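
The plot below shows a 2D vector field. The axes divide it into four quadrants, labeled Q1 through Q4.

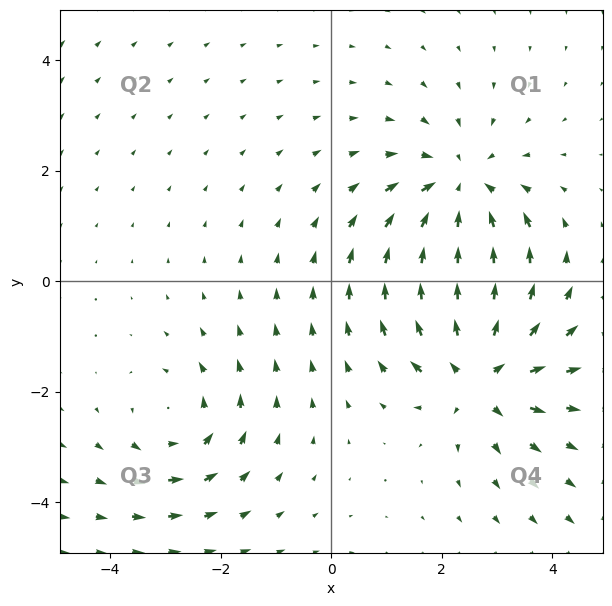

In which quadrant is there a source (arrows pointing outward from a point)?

The source sits at approximately (2.7, -1.6), which lies in quadrant Q4. The divergence there is about +4, positive as expected for a source.

Q4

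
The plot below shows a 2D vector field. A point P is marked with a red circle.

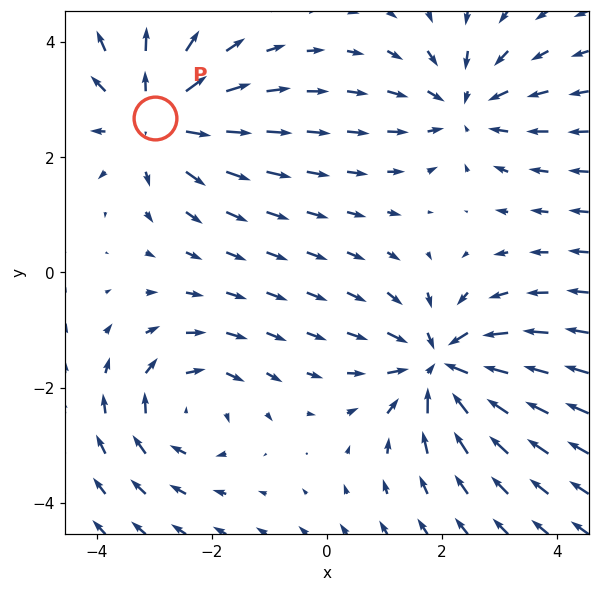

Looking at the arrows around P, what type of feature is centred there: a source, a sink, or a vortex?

At P (-3.0, 2.7) the arrows spread outward. Divergence about +4, curl ≈0 — positive divergence with near-zero curl is a source.

source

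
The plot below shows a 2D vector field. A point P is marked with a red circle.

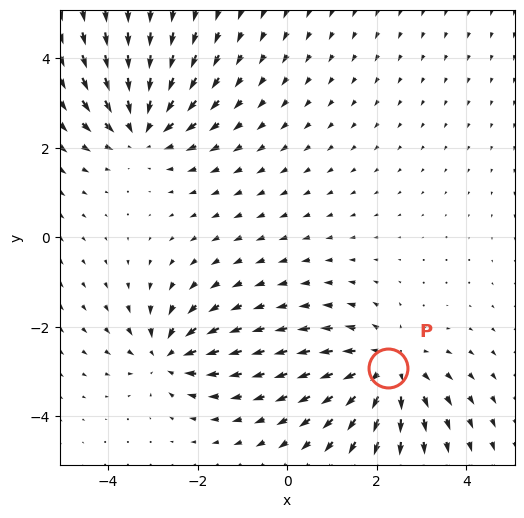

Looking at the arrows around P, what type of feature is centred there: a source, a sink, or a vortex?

At P (2.2, -2.9) the arrows spread outward. Divergence about +4, curl ≈0 — positive divergence with near-zero curl is a source.

source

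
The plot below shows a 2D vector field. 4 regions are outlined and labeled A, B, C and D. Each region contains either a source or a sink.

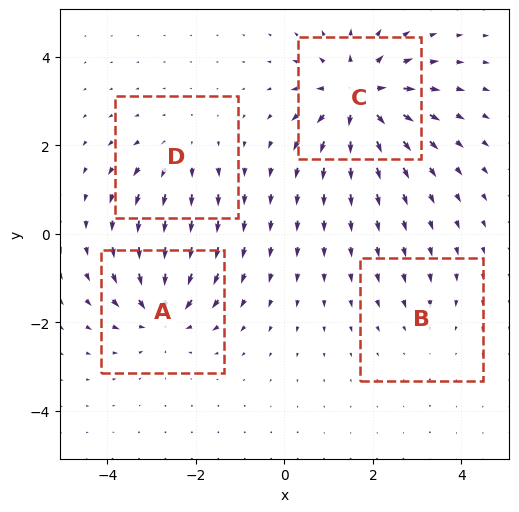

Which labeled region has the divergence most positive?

C

Divergence at each region's feature centre — A: about -6, B: about -2, C: about +8, D: about +4. Region C is most positive.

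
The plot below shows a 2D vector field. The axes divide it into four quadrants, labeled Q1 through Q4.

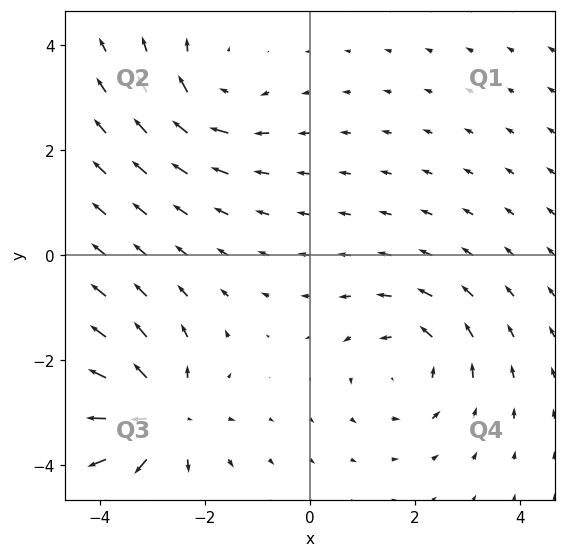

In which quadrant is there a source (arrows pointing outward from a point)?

The source sits at approximately (-2.9, -3.1), which lies in quadrant Q3. The divergence there is about +5, positive as expected for a source.

Q3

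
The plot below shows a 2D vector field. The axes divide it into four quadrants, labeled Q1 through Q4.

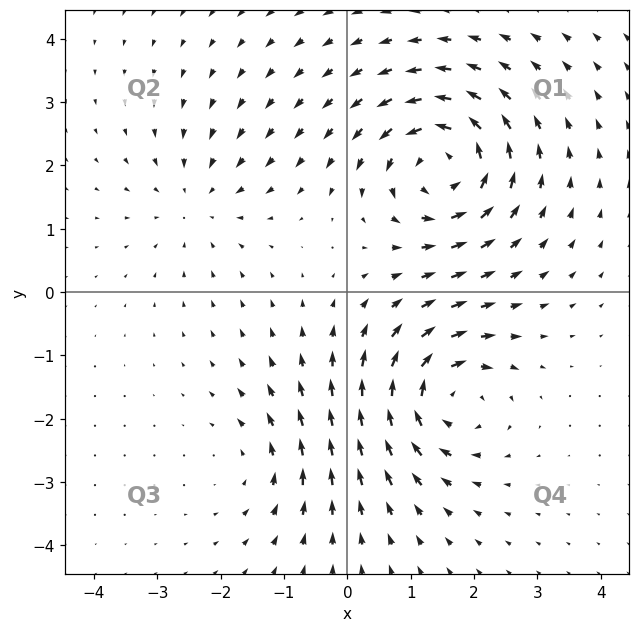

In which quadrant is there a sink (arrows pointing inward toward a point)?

The sink sits at approximately (-2.4, 1.4), which lies in quadrant Q2. The divergence there is about -3, negative as expected for a sink.

Q2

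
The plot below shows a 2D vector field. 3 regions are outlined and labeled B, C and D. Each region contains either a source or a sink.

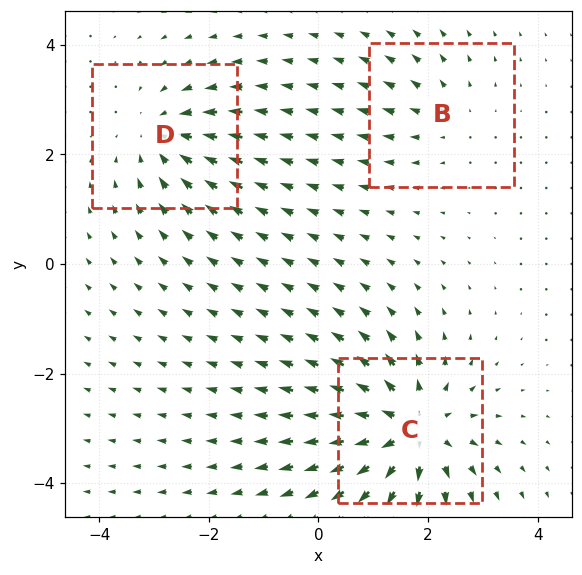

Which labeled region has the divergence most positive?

Divergence at each region's feature centre — B: about +2, C: about +5, D: about -3. Region C is most positive.

C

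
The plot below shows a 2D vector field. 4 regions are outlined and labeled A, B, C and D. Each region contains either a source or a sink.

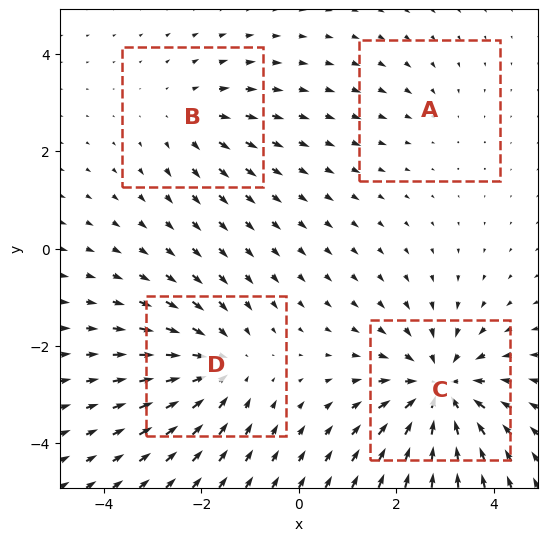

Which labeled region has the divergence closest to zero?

Divergence at each region's feature centre — A: about -2, B: about +3, C: about -6, D: about -4. Region A is closest to zero.

A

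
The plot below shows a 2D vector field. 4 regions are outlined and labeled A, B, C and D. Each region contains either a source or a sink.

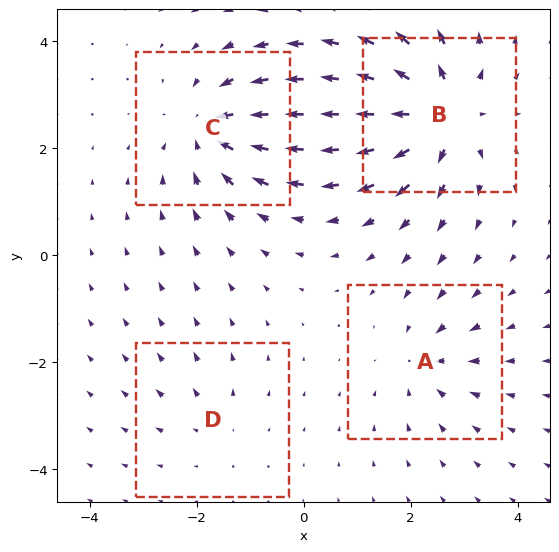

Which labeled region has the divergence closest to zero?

D

Divergence at each region's feature centre — A: about -4, B: about +7, C: about -5, D: about +2. Region D is closest to zero.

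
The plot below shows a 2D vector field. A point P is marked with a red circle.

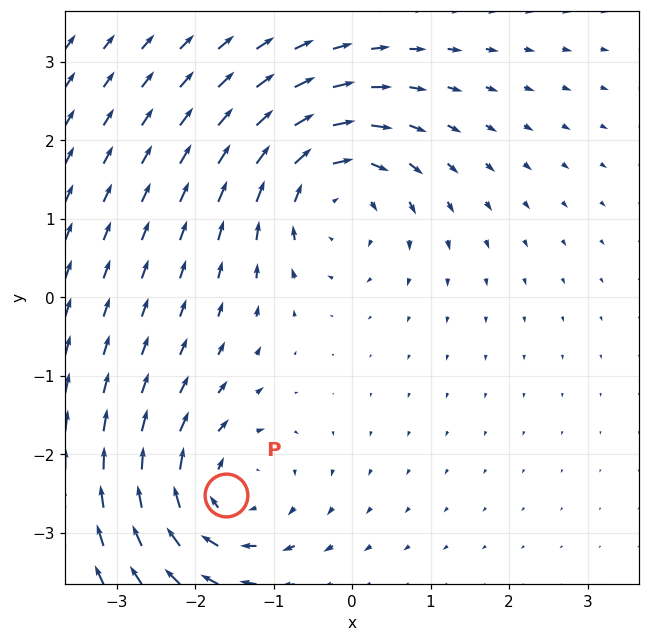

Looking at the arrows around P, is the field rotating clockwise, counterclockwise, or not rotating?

clockwise

Near P at (-1.6, -2.5) the arrows circulate clockwise. The curl (z-component) there is about -5; negative curl means clockwise rotation.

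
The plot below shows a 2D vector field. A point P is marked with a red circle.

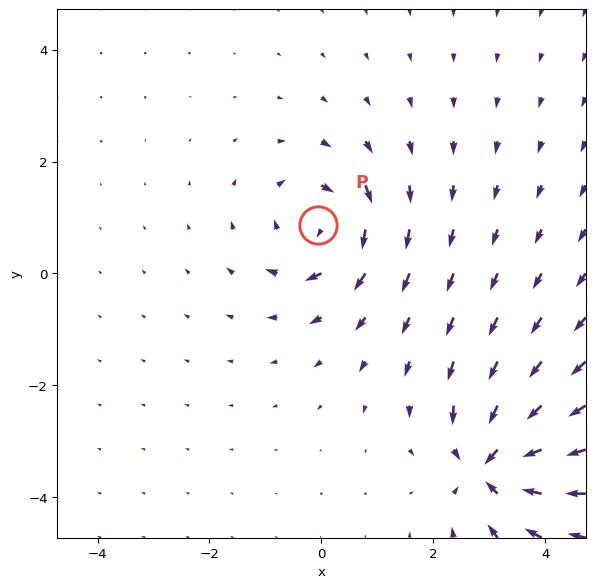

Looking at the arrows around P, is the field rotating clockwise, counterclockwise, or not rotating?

Near P at (-0.1, 0.9) the arrows circulate clockwise. The curl (z-component) there is about -6; negative curl means clockwise rotation.

clockwise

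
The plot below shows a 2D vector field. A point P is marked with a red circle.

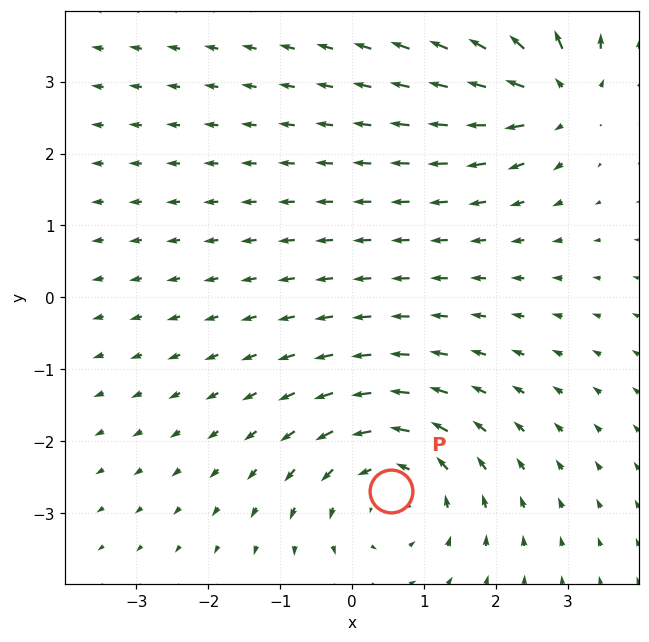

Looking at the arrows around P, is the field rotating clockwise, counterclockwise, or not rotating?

counterclockwise

Near P at (0.5, -2.7) the arrows circulate counterclockwise. The curl (z-component) there is about +3; positive curl means counterclockwise rotation.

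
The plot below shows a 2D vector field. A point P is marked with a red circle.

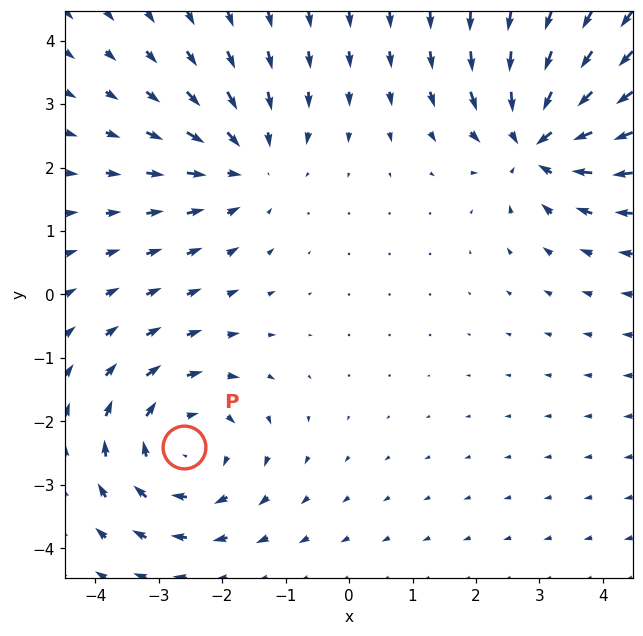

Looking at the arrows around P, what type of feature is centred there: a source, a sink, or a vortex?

At P (-2.6, -2.4) the arrows circulate clockwise. Divergence ≈0, curl about -3 — near-zero divergence with nonzero curl is a vortex.

vortex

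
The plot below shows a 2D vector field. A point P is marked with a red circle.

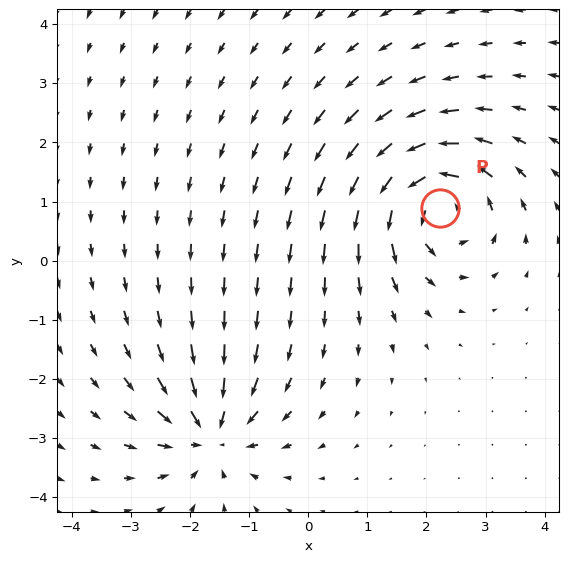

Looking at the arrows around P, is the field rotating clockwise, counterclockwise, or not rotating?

counterclockwise

Near P at (2.2, 0.9) the arrows circulate counterclockwise. The curl (z-component) there is about +7; positive curl means counterclockwise rotation.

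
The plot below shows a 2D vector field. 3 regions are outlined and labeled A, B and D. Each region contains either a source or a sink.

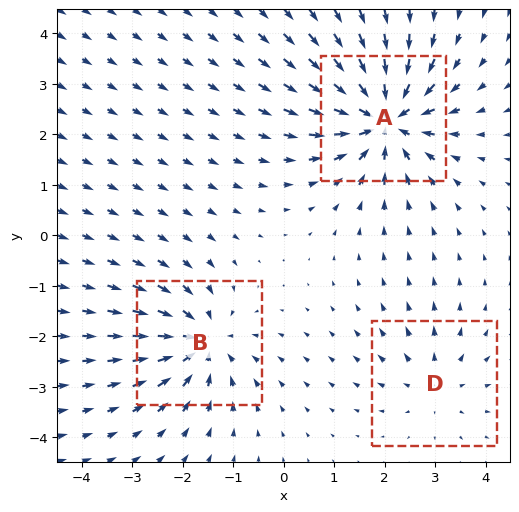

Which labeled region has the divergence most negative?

A

Divergence at each region's feature centre — A: about -6, B: about -4, D: about +2. Region A is most negative.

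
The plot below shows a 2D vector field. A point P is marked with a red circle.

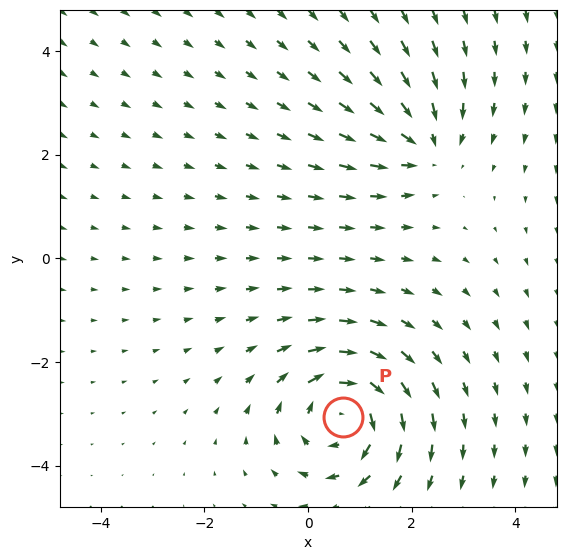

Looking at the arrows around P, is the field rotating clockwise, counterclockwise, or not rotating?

clockwise

Near P at (0.7, -3.1) the arrows circulate clockwise. The curl (z-component) there is about -5; negative curl means clockwise rotation.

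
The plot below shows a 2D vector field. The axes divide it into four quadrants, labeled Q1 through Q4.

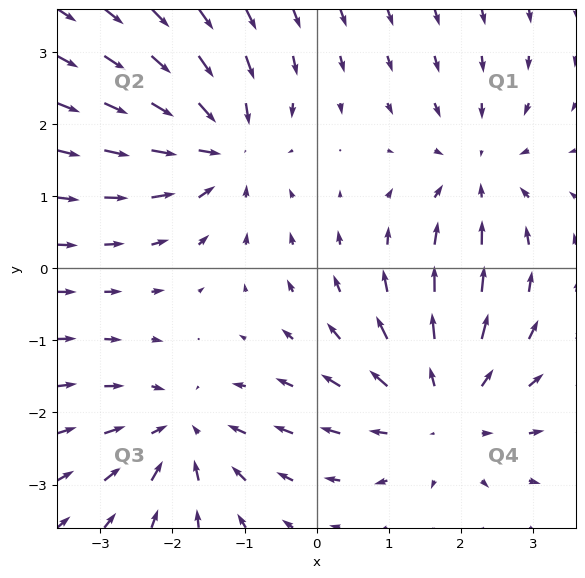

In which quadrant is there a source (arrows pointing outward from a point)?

The source sits at approximately (1.7, -2.0), which lies in quadrant Q4. The divergence there is about +4, positive as expected for a source.

Q4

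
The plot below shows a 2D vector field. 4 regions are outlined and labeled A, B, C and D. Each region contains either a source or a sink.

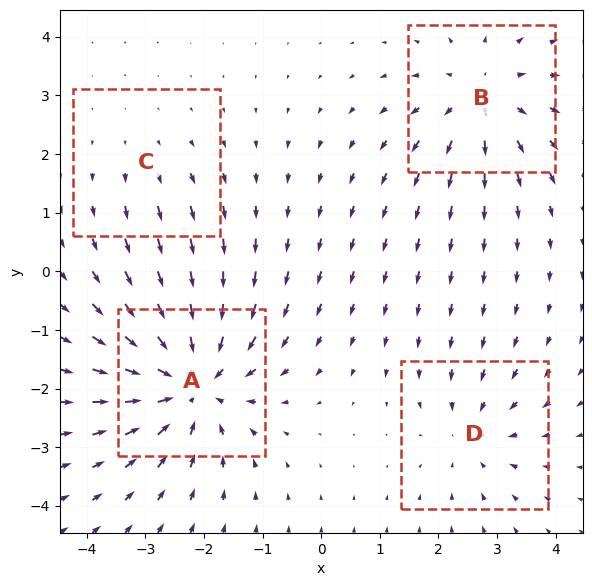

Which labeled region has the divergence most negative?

A

Divergence at each region's feature centre — A: about -7, B: about +4, C: about +2, D: about -3. Region A is most negative.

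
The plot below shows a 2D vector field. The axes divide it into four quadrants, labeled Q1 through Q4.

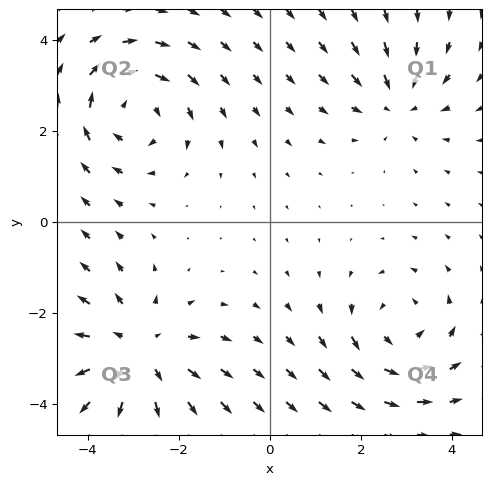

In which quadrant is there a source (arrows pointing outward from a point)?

Q3

The source sits at approximately (-2.9, -2.9), which lies in quadrant Q3. The divergence there is about +4, positive as expected for a source.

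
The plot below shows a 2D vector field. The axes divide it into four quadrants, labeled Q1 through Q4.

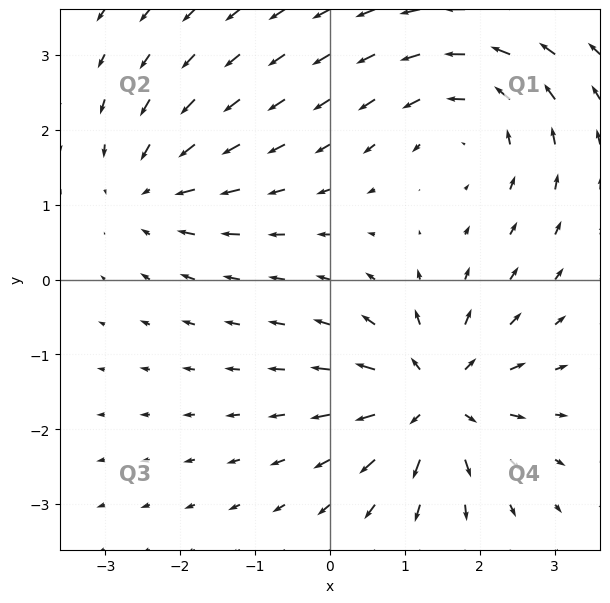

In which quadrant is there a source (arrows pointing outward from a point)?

The source sits at approximately (1.4, -1.6), which lies in quadrant Q4. The divergence there is about +6, positive as expected for a source.

Q4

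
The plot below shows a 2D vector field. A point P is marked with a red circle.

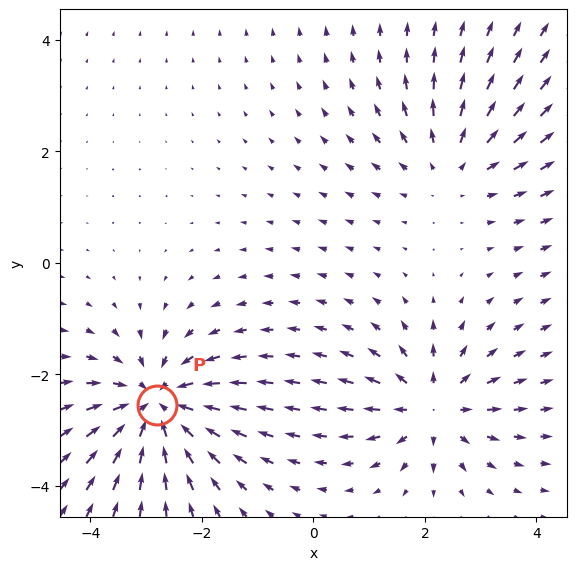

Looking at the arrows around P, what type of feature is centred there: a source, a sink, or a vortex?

At P (-2.8, -2.6) the arrows converge inward. Divergence about -5, curl ≈0 — negative divergence with near-zero curl is a sink.

sink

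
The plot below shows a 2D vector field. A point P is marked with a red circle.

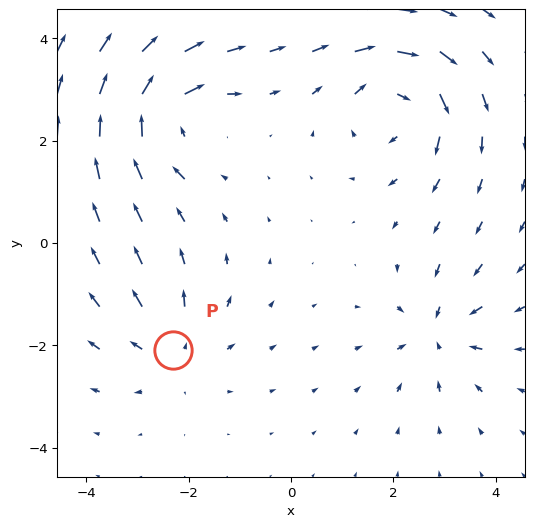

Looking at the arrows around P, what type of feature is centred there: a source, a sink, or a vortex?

source

At P (-2.3, -2.1) the arrows spread outward. Divergence about +3, curl ≈0 — positive divergence with near-zero curl is a source.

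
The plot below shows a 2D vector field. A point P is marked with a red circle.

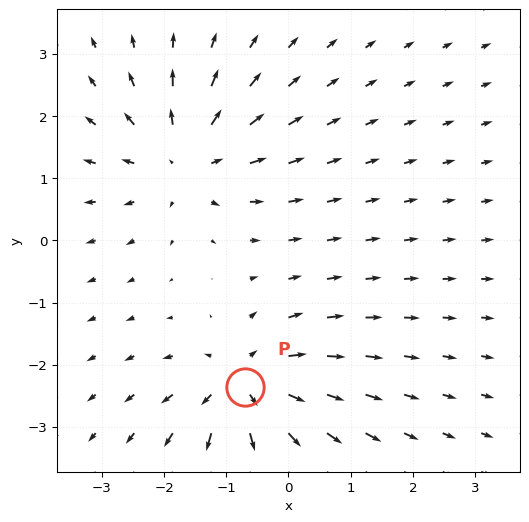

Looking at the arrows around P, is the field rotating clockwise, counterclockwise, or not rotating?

Near P at (-0.7, -2.4) the arrows show no circulation. The curl there is ≈0.

not rotating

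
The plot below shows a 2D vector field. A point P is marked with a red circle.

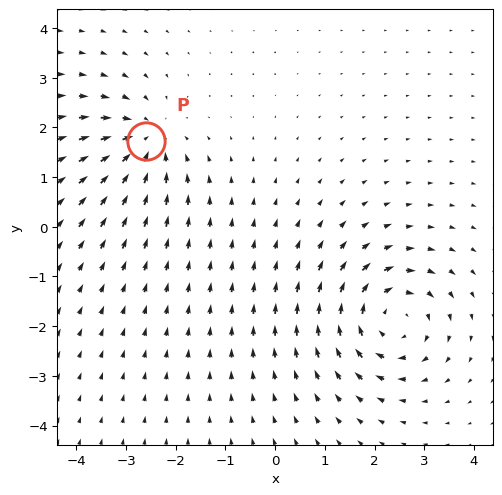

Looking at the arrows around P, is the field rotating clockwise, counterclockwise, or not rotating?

Near P at (-2.6, 1.7) the arrows show no circulation. The curl there is ≈0.

not rotating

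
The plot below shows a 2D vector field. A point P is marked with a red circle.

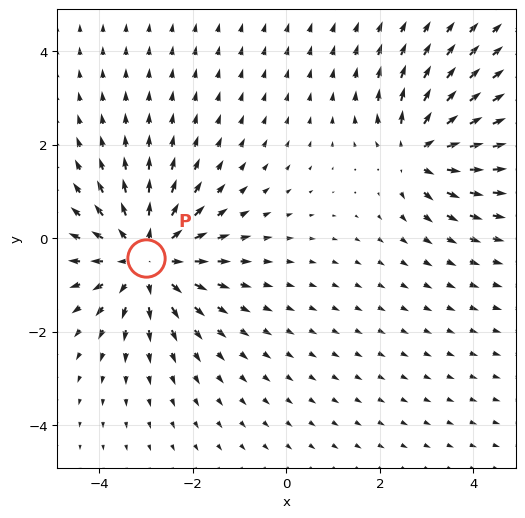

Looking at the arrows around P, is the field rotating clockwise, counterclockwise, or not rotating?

not rotating

Near P at (-3.0, -0.4) the arrows show no circulation. The curl there is ≈0.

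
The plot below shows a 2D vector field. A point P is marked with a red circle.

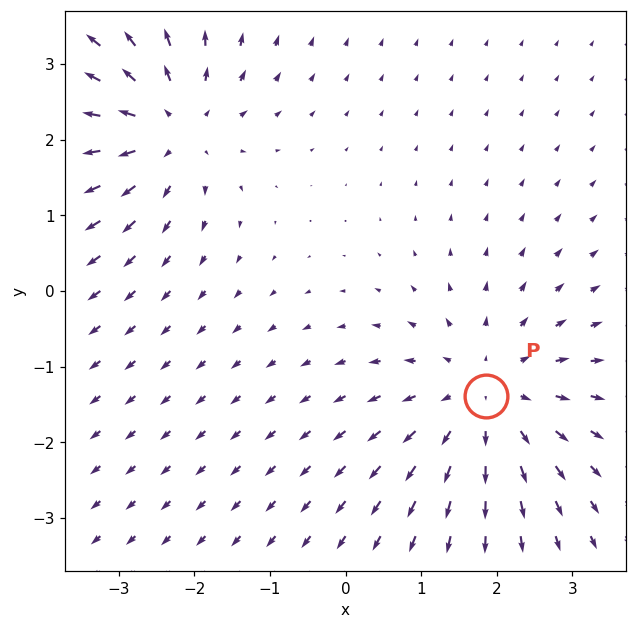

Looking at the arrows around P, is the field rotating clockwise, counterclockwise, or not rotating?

not rotating

Near P at (1.9, -1.4) the arrows show no circulation. The curl there is ≈0.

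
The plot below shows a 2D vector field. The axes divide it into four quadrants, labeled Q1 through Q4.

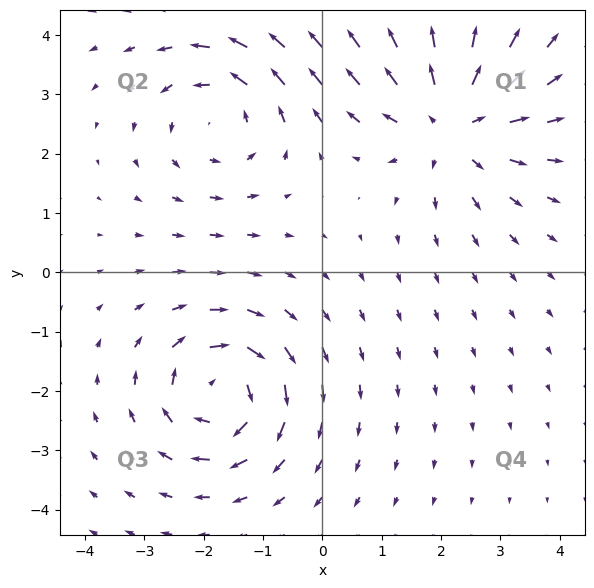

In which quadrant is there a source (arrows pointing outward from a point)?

The source sits at approximately (2.2, 2.5), which lies in quadrant Q1. The divergence there is about +4, positive as expected for a source.

Q1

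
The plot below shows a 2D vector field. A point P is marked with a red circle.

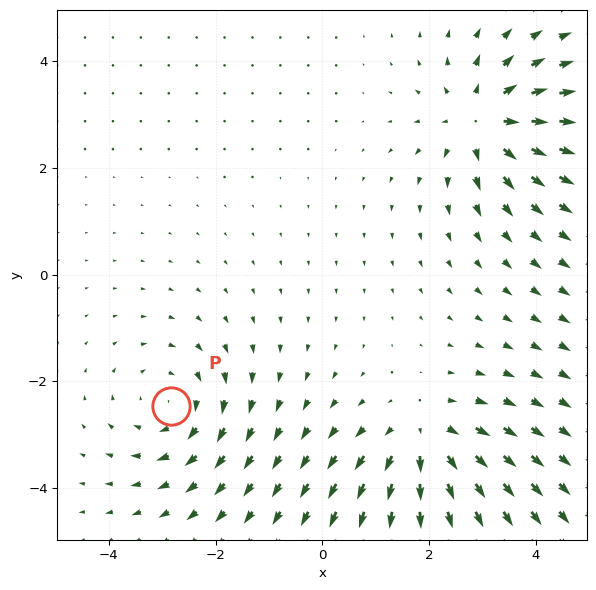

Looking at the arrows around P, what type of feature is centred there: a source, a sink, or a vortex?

At P (-2.8, -2.5) the arrows circulate clockwise. Divergence ≈0, curl about -3 — near-zero divergence with nonzero curl is a vortex.

vortex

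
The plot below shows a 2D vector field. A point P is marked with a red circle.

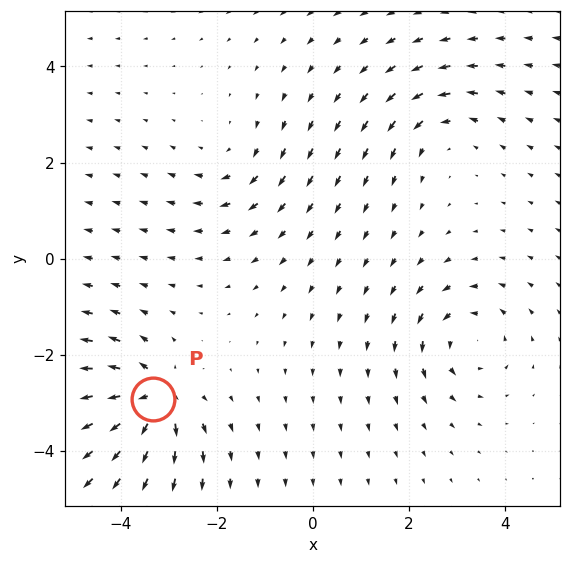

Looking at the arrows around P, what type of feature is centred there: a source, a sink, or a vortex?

source

At P (-3.3, -2.9) the arrows spread outward. Divergence about +6, curl ≈0 — positive divergence with near-zero curl is a source.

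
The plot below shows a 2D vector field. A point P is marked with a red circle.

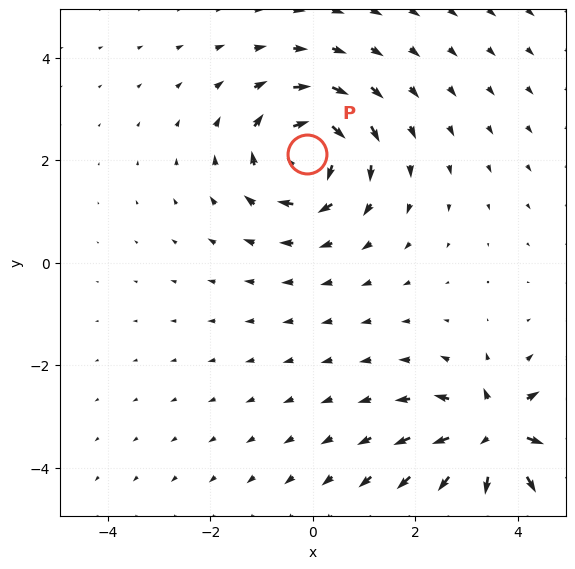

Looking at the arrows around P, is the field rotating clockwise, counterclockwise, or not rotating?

clockwise

Near P at (-0.1, 2.1) the arrows circulate clockwise. The curl (z-component) there is about -3; negative curl means clockwise rotation.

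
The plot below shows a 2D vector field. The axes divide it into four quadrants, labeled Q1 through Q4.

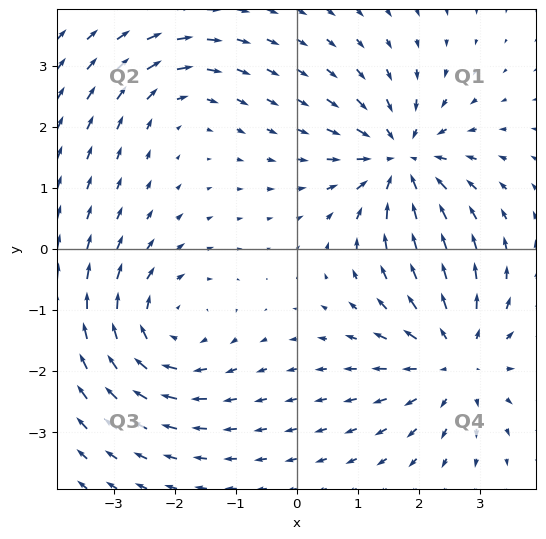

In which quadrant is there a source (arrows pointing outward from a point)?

The source sits at approximately (2.6, -1.8), which lies in quadrant Q4. The divergence there is about +4, positive as expected for a source.

Q4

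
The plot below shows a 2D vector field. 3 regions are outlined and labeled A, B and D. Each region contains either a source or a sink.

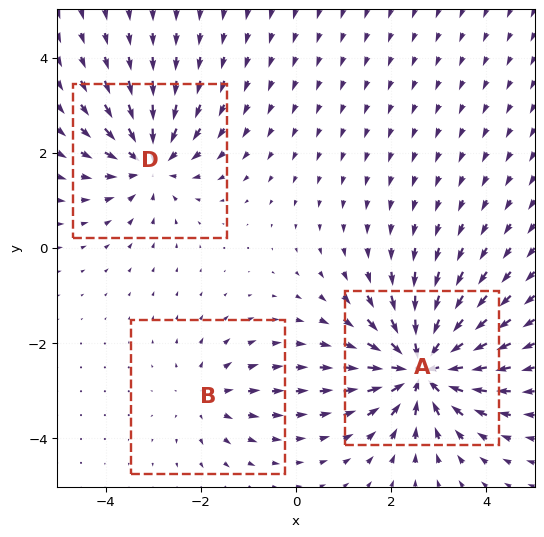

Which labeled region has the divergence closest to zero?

B

Divergence at each region's feature centre — A: about -6, B: about +2, D: about -4. Region B is closest to zero.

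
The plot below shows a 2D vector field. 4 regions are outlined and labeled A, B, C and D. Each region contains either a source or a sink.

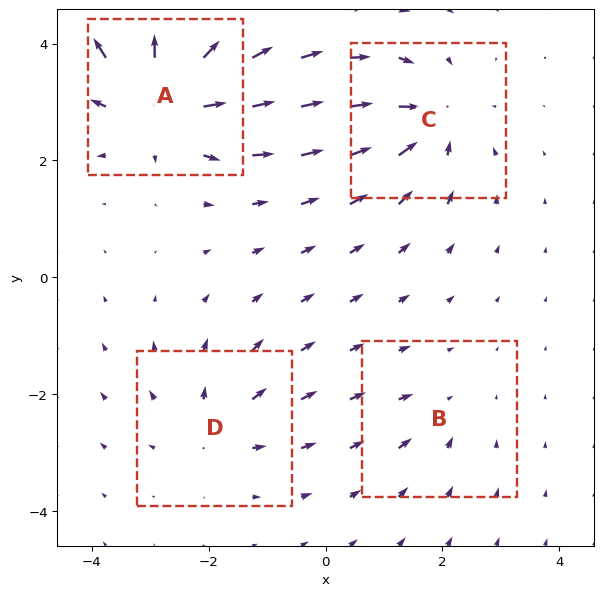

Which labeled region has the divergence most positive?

A

Divergence at each region's feature centre — A: about +8, B: about -2, C: about -5, D: about +4. Region A is most positive.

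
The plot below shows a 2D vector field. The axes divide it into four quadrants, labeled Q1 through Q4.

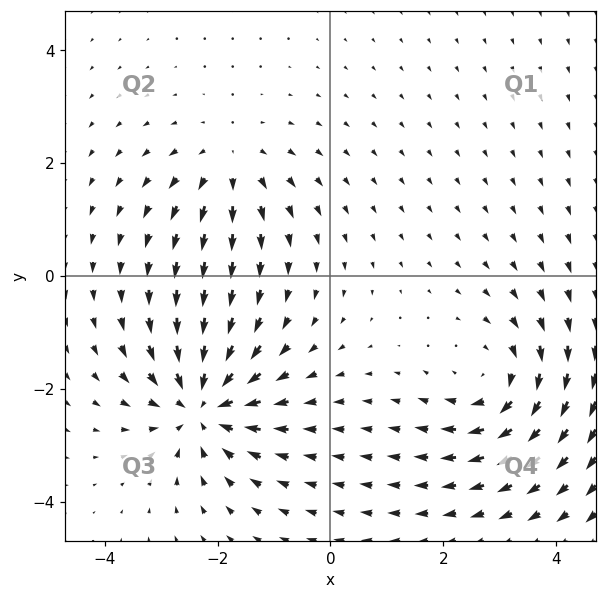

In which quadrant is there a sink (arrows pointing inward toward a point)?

Q3

The sink sits at approximately (-2.3, -2.3), which lies in quadrant Q3. The divergence there is about -5, negative as expected for a sink.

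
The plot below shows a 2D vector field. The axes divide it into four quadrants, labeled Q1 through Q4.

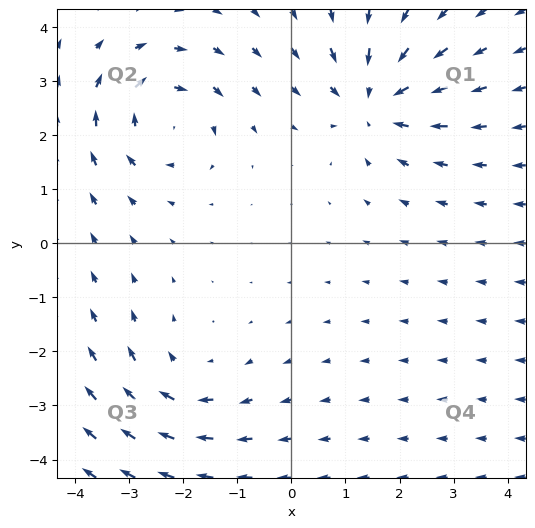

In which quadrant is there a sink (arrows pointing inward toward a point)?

Q1

The sink sits at approximately (1.5, 2.7), which lies in quadrant Q1. The divergence there is about -4, negative as expected for a sink.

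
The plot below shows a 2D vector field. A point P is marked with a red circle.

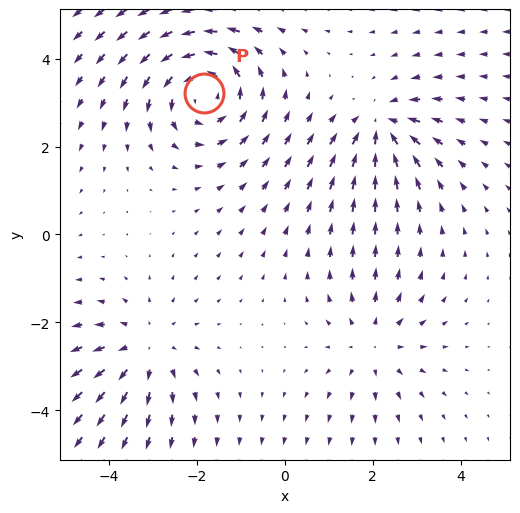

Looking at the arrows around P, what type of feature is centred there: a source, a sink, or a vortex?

At P (-1.8, 3.2) the arrows circulate counterclockwise. Divergence ≈0, curl about +4 — near-zero divergence with nonzero curl is a vortex.

vortex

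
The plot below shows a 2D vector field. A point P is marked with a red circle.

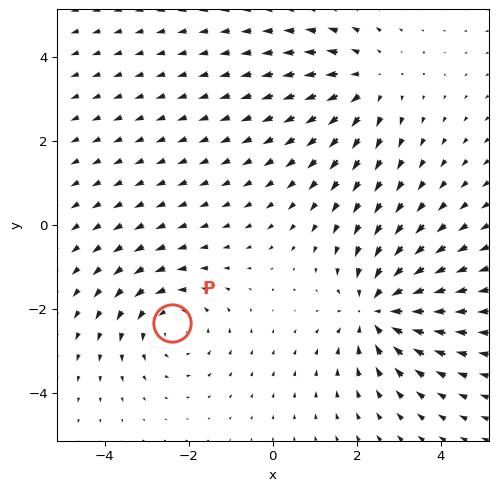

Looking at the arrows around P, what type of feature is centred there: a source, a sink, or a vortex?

At P (-2.4, -2.3) the arrows circulate counterclockwise. Divergence ≈0, curl about +3 — near-zero divergence with nonzero curl is a vortex.

vortex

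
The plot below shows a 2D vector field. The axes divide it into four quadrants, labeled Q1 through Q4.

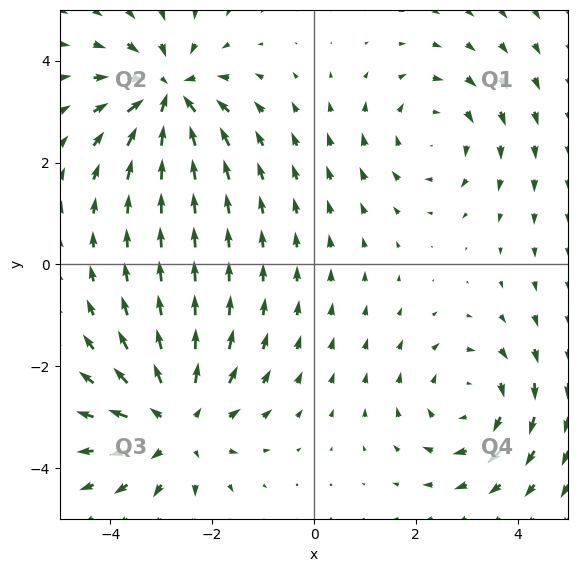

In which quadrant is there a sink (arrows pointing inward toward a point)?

The sink sits at approximately (-2.9, 3.3), which lies in quadrant Q2. The divergence there is about -4, negative as expected for a sink.

Q2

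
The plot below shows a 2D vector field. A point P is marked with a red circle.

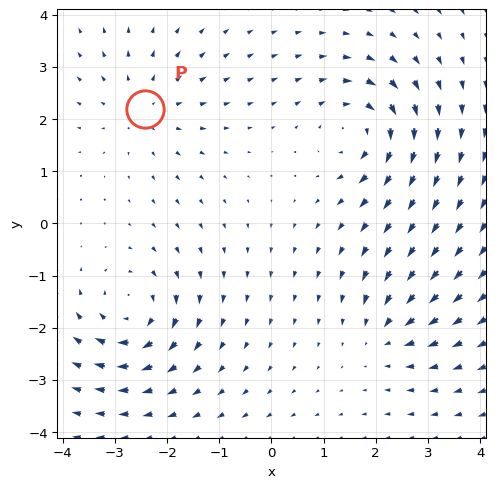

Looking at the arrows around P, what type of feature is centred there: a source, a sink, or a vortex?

At P (-2.4, 2.2) the arrows spread outward. Divergence about +3, curl ≈0 — positive divergence with near-zero curl is a source.

source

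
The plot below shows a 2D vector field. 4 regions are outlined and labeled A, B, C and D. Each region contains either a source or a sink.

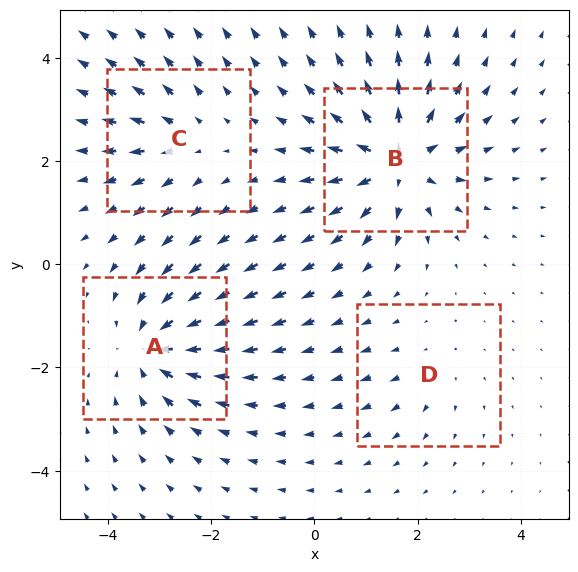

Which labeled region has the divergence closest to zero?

D

Divergence at each region's feature centre — A: about -5, B: about +7, C: about +3, D: about +2. Region D is closest to zero.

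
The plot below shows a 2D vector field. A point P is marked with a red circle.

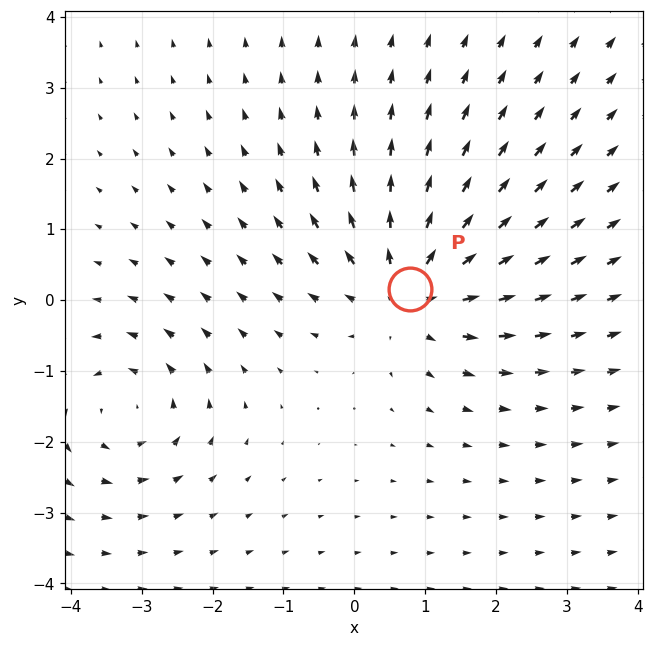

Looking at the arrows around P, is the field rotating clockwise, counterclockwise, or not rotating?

Near P at (0.8, 0.2) the arrows show no circulation. The curl there is ≈0.

not rotating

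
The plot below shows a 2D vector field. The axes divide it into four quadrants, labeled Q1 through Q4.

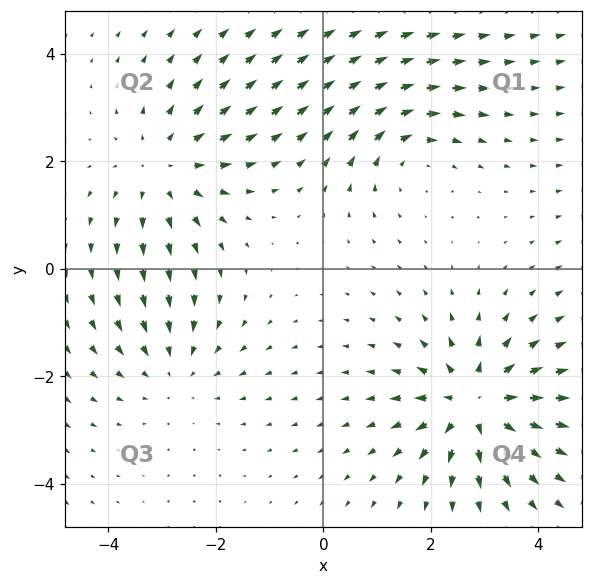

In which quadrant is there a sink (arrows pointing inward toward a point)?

The sink sits at approximately (-2.8, -1.9), which lies in quadrant Q3. The divergence there is about -2, negative as expected for a sink.

Q3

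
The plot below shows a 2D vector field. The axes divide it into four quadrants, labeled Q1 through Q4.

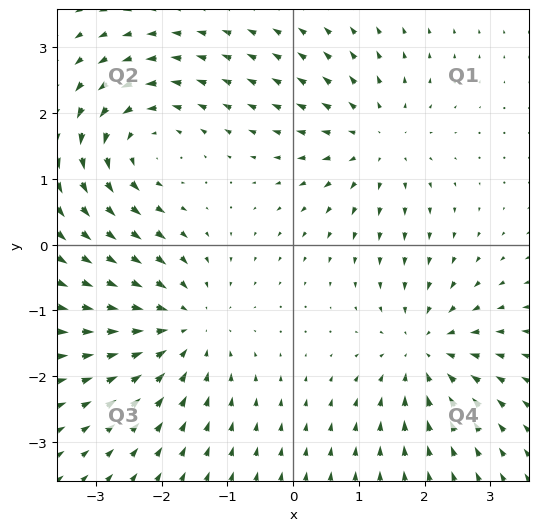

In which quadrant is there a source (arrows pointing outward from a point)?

Q1

The source sits at approximately (1.3, 1.6), which lies in quadrant Q1. The divergence there is about +4, positive as expected for a source.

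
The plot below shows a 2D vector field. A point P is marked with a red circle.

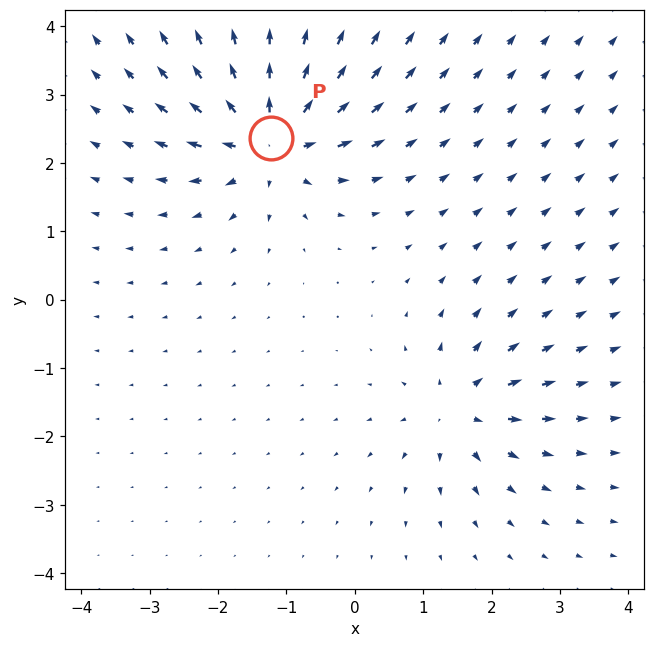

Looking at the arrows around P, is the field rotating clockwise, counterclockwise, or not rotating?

Near P at (-1.2, 2.4) the arrows show no circulation. The curl there is ≈0.

not rotating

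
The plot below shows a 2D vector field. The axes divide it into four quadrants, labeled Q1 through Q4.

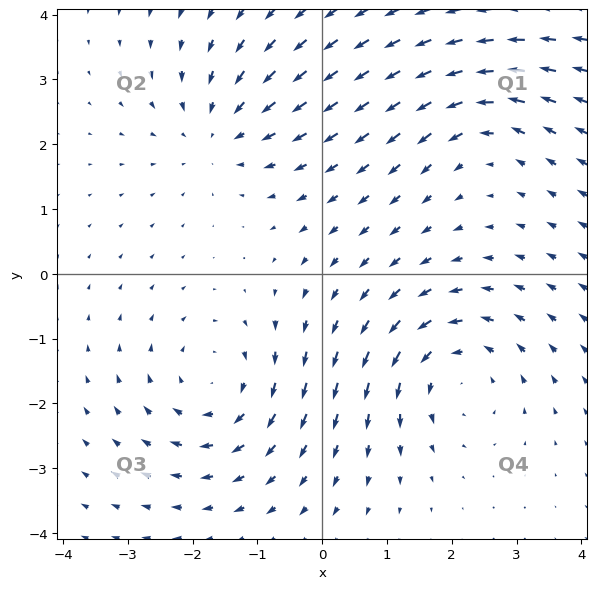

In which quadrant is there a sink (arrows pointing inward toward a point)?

Q2

The sink sits at approximately (-1.6, 2.2), which lies in quadrant Q2. The divergence there is about -4, negative as expected for a sink.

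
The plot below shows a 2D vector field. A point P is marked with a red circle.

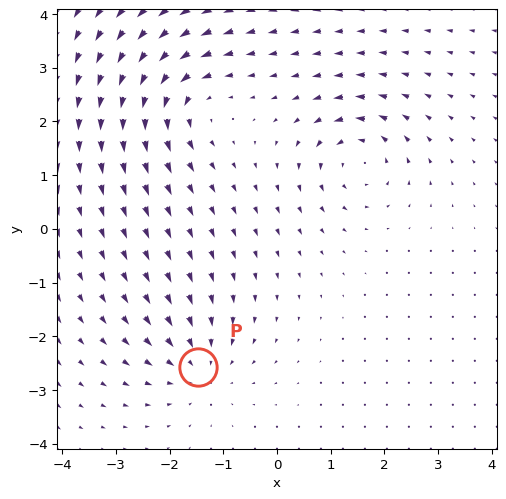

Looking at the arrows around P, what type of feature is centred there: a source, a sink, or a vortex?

sink

At P (-1.5, -2.6) the arrows converge inward. Divergence about -4, curl ≈0 — negative divergence with near-zero curl is a sink.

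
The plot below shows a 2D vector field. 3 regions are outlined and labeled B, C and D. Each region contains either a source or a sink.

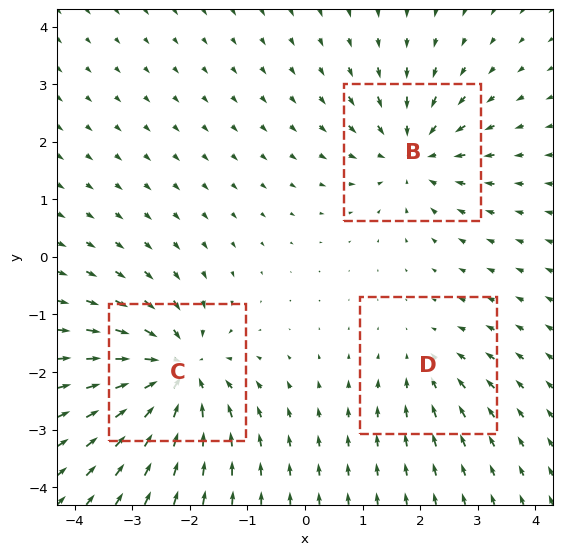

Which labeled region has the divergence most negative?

C

Divergence at each region's feature centre — B: about -4, C: about -5, D: about -2. Region C is most negative.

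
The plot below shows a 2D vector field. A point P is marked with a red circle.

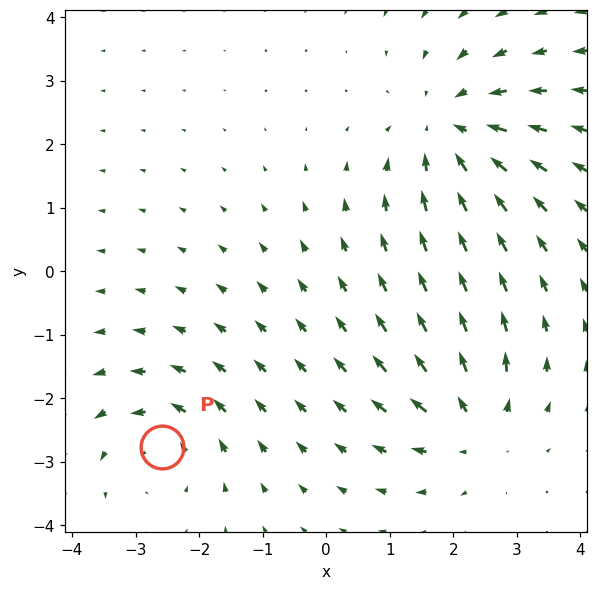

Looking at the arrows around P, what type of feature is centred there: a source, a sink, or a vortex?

vortex

At P (-2.6, -2.8) the arrows circulate counterclockwise. Divergence ≈0, curl about +3 — near-zero divergence with nonzero curl is a vortex.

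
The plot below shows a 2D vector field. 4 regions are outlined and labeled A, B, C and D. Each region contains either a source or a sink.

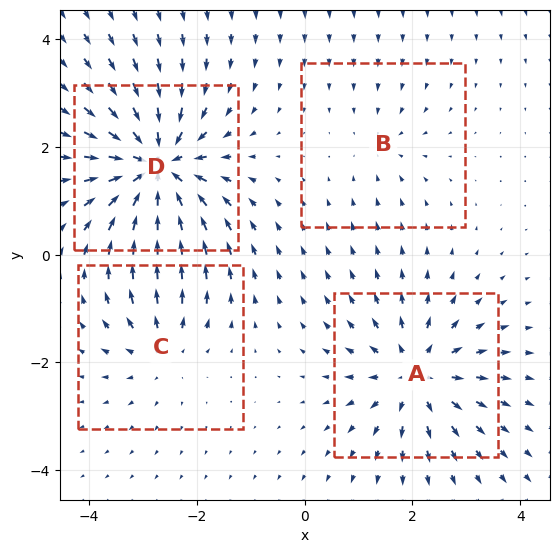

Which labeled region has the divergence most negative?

Divergence at each region's feature centre — A: about +6, B: about -2, C: about +4, D: about -8. Region D is most negative.

D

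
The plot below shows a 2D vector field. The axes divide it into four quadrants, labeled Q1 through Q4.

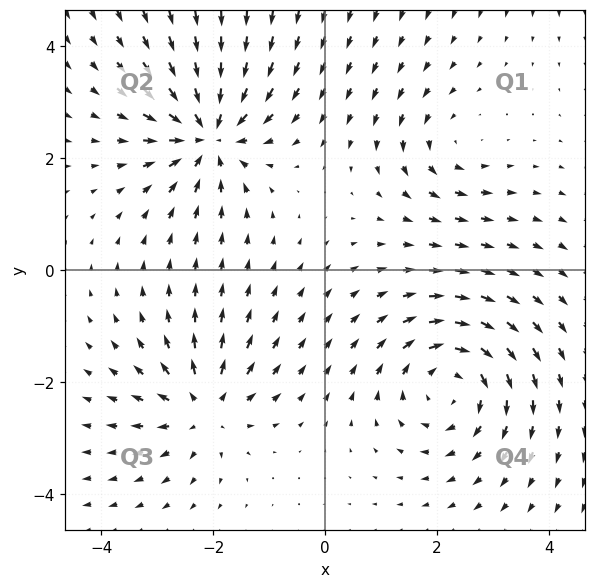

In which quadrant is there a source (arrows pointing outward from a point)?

Q3

The source sits at approximately (-2.2, -2.5), which lies in quadrant Q3. The divergence there is about +5, positive as expected for a source.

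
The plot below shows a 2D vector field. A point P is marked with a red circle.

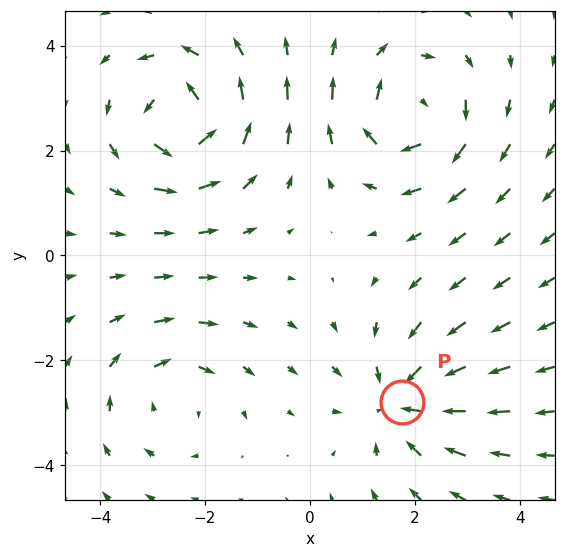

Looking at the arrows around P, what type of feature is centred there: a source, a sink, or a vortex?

sink

At P (1.7, -2.8) the arrows converge inward. Divergence about -4, curl ≈0 — negative divergence with near-zero curl is a sink.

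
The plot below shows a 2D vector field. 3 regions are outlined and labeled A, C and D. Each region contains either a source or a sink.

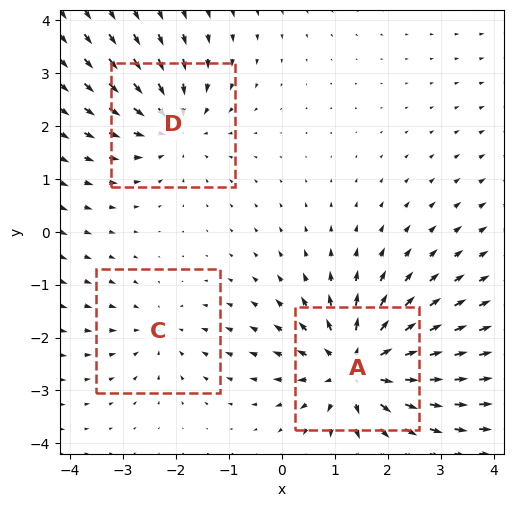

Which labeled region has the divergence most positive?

A

Divergence at each region's feature centre — A: about +5, C: about -2, D: about -3. Region A is most positive.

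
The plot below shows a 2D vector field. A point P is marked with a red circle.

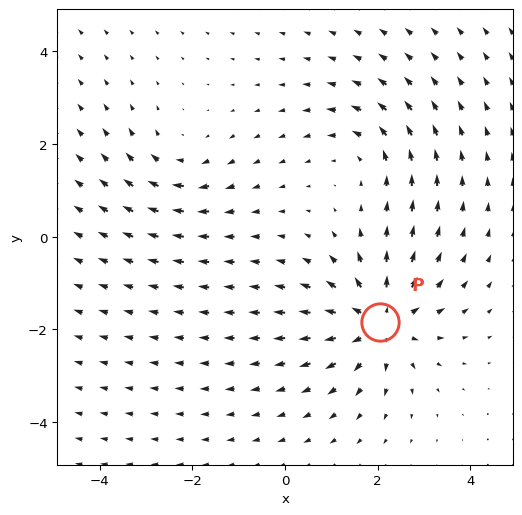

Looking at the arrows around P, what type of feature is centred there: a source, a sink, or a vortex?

At P (2.0, -1.8) the arrows spread outward. Divergence about +5, curl ≈0 — positive divergence with near-zero curl is a source.

source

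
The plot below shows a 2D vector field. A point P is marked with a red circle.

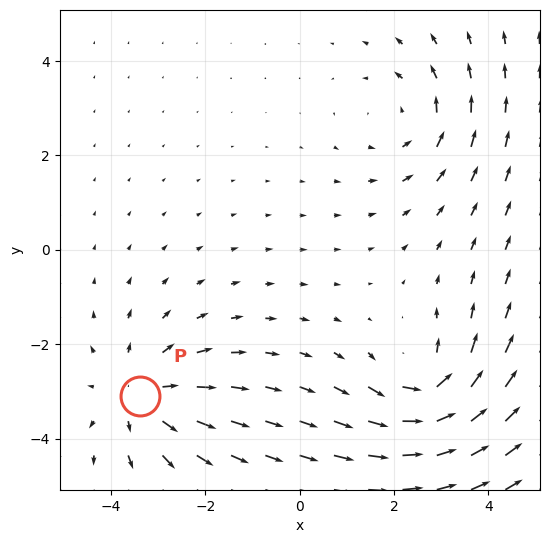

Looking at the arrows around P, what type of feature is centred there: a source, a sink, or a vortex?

At P (-3.4, -3.1) the arrows spread outward. Divergence about +3, curl ≈0 — positive divergence with near-zero curl is a source.

source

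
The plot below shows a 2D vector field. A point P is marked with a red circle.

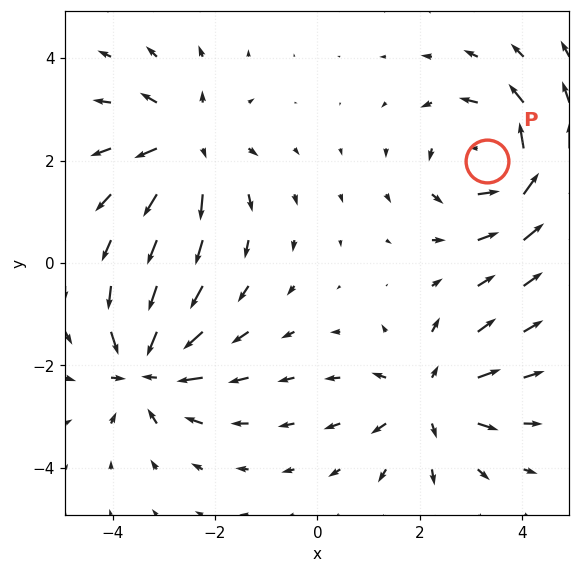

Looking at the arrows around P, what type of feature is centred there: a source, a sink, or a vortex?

At P (3.3, 2.0) the arrows circulate counterclockwise. Divergence ≈0, curl about +6 — near-zero divergence with nonzero curl is a vortex.

vortex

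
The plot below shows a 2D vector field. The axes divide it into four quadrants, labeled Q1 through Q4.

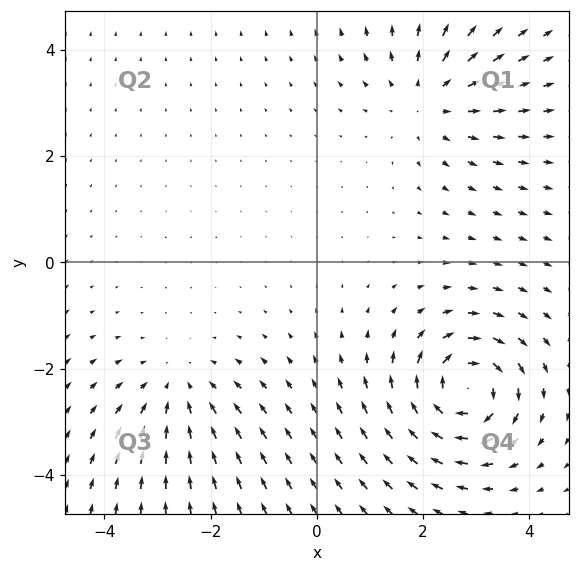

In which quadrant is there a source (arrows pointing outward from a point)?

The source sits at approximately (2.1, 3.1), which lies in quadrant Q1. The divergence there is about +3, positive as expected for a source.

Q1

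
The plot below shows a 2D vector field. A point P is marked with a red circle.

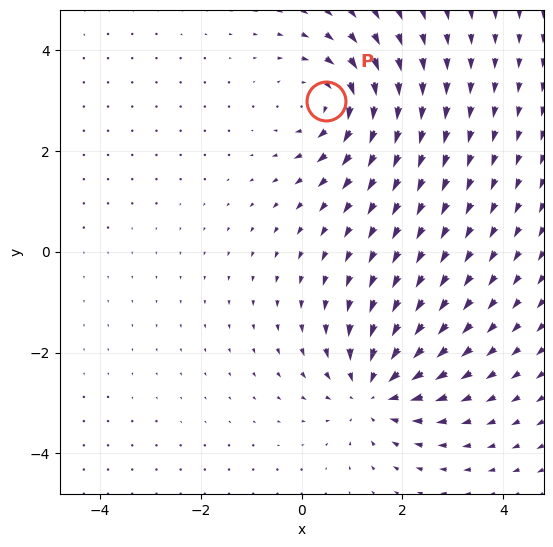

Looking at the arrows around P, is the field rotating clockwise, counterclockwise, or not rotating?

clockwise

Near P at (0.5, 3.0) the arrows circulate clockwise. The curl (z-component) there is about -3; negative curl means clockwise rotation.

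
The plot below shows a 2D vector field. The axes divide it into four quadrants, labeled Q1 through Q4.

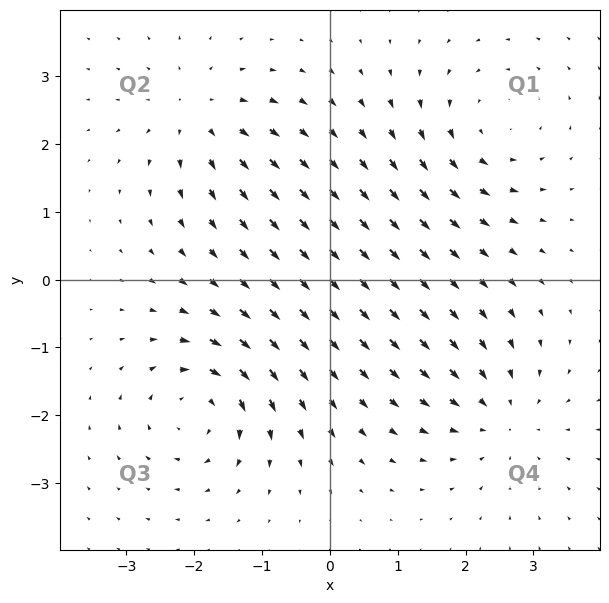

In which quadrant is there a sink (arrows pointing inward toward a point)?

Q4

The sink sits at approximately (2.5, -2.0), which lies in quadrant Q4. The divergence there is about -4, negative as expected for a sink.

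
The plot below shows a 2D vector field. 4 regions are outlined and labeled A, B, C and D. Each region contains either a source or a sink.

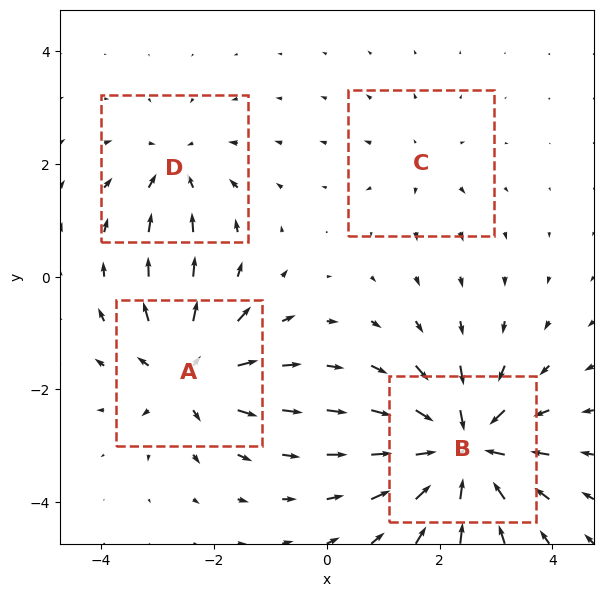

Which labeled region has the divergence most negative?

B

Divergence at each region's feature centre — A: about +6, B: about -9, C: about +3, D: about -4. Region B is most negative.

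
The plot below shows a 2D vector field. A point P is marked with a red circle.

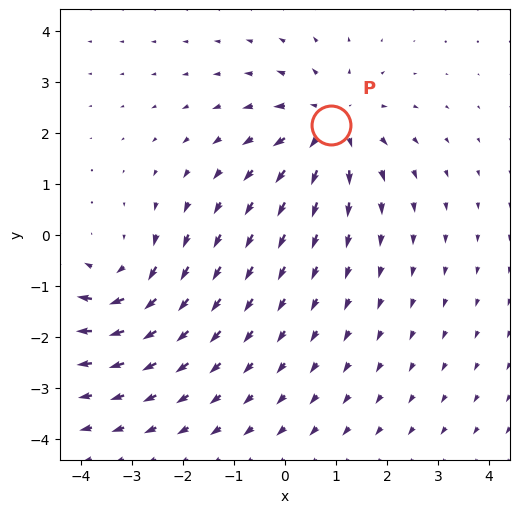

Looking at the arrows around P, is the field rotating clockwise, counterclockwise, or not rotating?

Near P at (0.9, 2.1) the arrows show no circulation. The curl there is ≈0.

not rotating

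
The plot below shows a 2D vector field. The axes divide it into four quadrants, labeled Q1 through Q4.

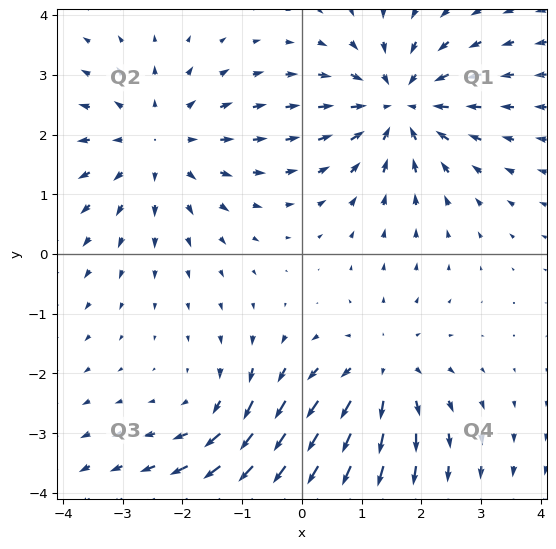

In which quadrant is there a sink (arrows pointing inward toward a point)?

Q1

The sink sits at approximately (1.6, 2.5), which lies in quadrant Q1. The divergence there is about -4, negative as expected for a sink.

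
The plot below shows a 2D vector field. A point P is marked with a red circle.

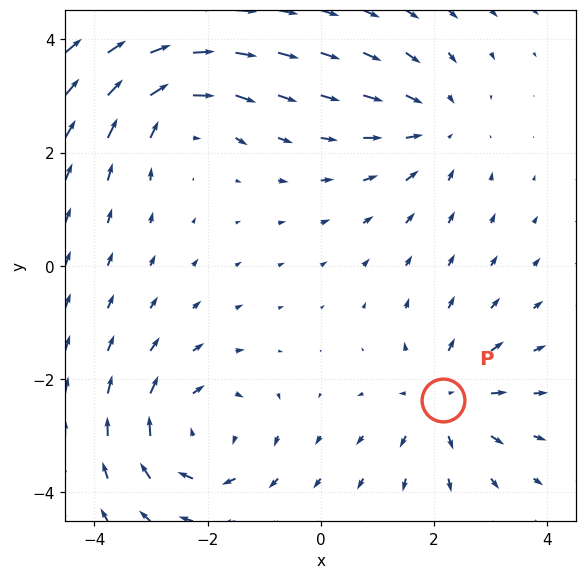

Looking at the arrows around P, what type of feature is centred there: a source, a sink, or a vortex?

source

At P (2.2, -2.4) the arrows spread outward. Divergence about +4, curl ≈0 — positive divergence with near-zero curl is a source.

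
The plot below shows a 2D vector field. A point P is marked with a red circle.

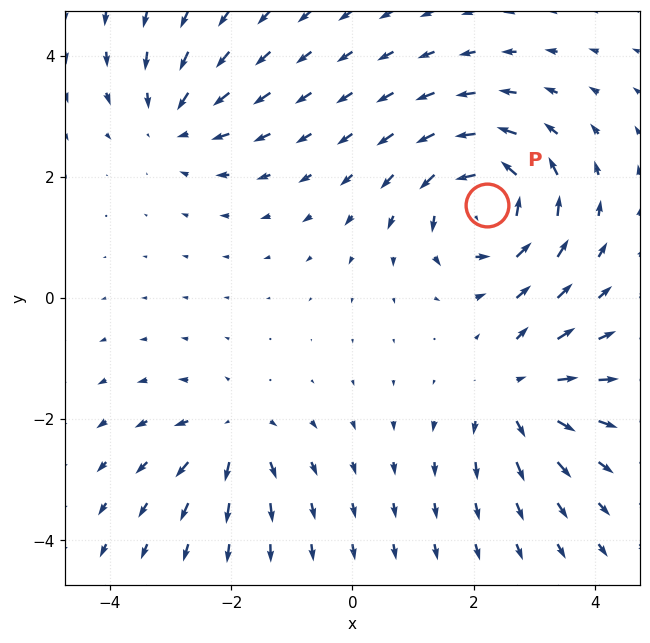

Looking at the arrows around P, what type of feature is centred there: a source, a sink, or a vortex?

At P (2.2, 1.5) the arrows circulate counterclockwise. Divergence ≈0, curl about +6 — near-zero divergence with nonzero curl is a vortex.

vortex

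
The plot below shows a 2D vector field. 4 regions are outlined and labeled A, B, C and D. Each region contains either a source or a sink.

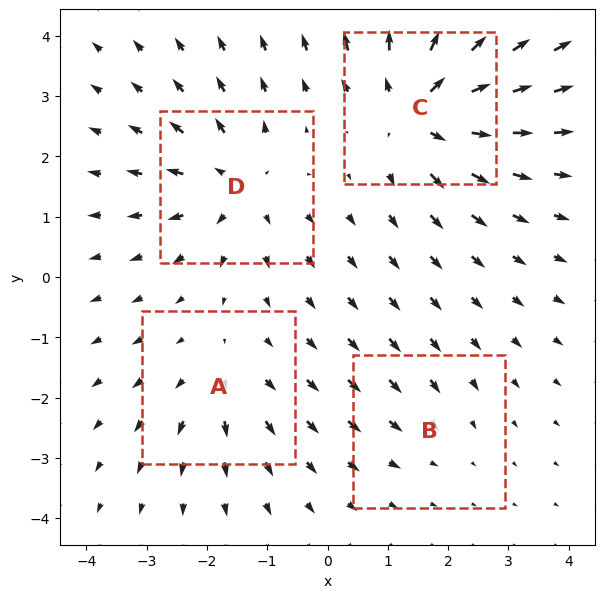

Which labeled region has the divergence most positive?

C

Divergence at each region's feature centre — A: about +3, B: about -2, C: about +7, D: about +5. Region C is most positive.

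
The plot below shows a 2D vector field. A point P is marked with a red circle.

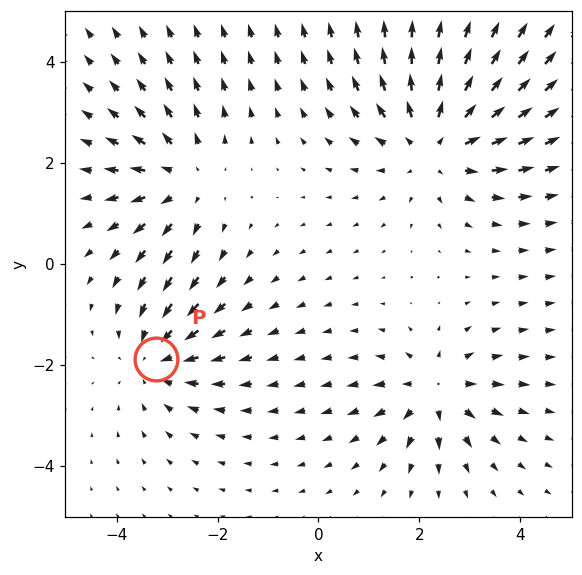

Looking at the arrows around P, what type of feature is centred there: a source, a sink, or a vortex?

sink

At P (-3.2, -1.9) the arrows converge inward. Divergence about -3, curl ≈0 — negative divergence with near-zero curl is a sink.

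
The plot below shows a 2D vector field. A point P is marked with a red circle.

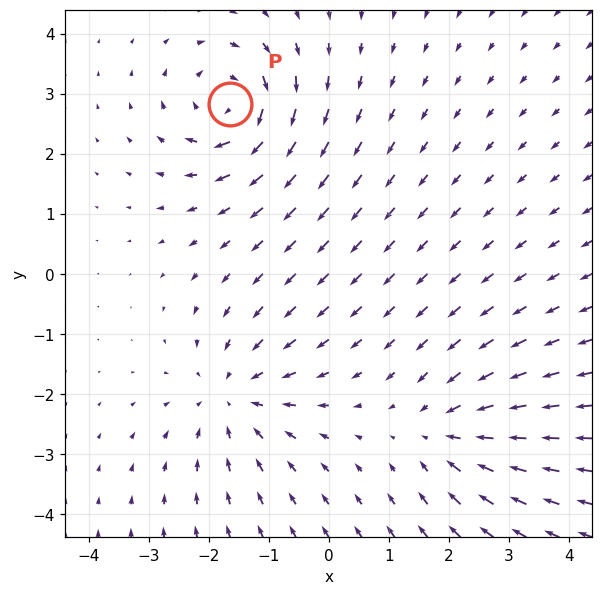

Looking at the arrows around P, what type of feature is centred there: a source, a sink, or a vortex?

At P (-1.6, 2.8) the arrows circulate clockwise. Divergence ≈0, curl about -7 — near-zero divergence with nonzero curl is a vortex.

vortex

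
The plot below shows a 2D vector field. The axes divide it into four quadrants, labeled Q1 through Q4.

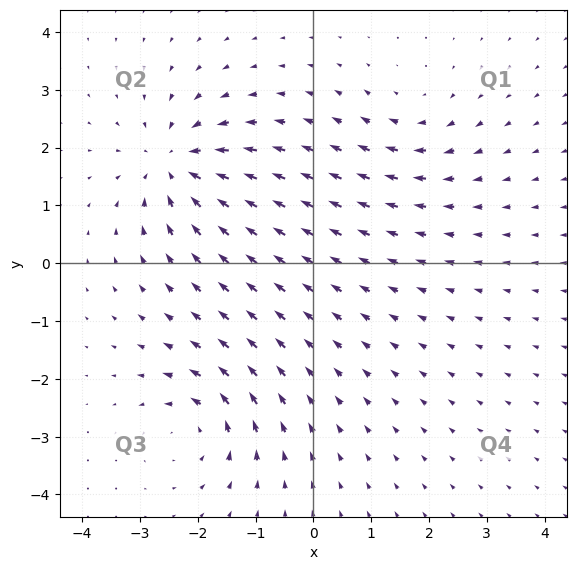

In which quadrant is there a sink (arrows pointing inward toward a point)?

Q2

The sink sits at approximately (-2.4, 1.7), which lies in quadrant Q2. The divergence there is about -5, negative as expected for a sink.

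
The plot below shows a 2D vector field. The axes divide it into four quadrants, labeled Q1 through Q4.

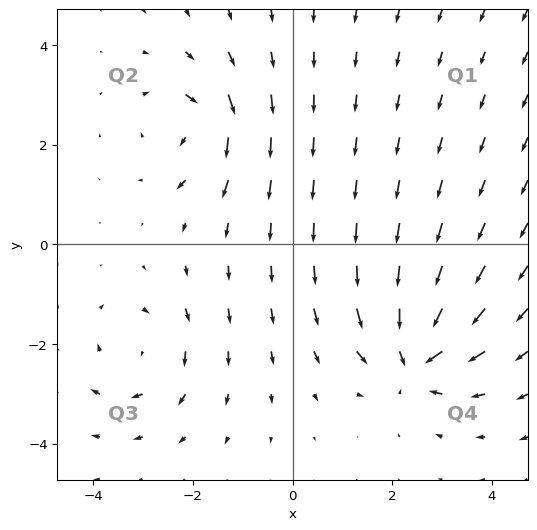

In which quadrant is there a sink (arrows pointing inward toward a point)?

Q4

The sink sits at approximately (2.4, -2.3), which lies in quadrant Q4. The divergence there is about -7, negative as expected for a sink.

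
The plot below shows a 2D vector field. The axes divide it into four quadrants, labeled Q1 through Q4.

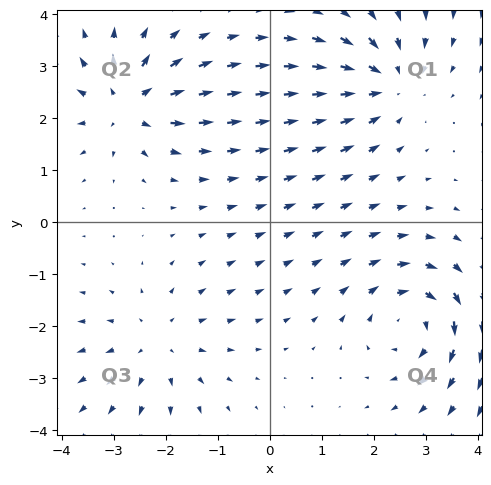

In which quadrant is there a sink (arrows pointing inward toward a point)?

Q1

The sink sits at approximately (2.2, 2.7), which lies in quadrant Q1. The divergence there is about -4, negative as expected for a sink.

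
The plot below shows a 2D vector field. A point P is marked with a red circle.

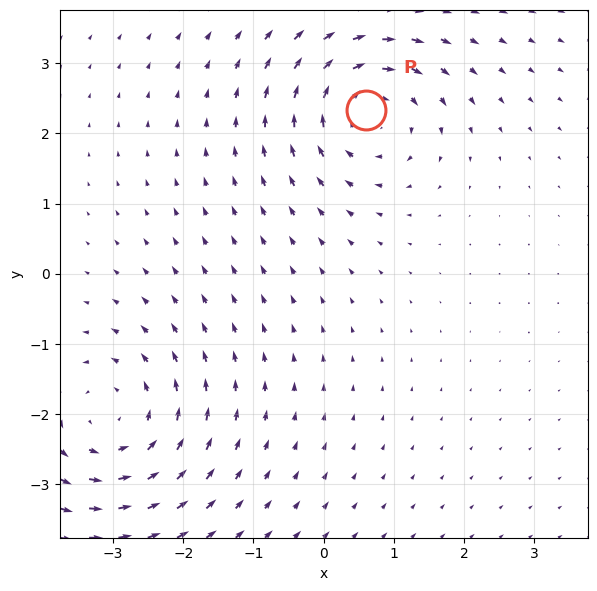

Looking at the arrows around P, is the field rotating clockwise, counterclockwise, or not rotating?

clockwise

Near P at (0.6, 2.3) the arrows circulate clockwise. The curl (z-component) there is about -4; negative curl means clockwise rotation.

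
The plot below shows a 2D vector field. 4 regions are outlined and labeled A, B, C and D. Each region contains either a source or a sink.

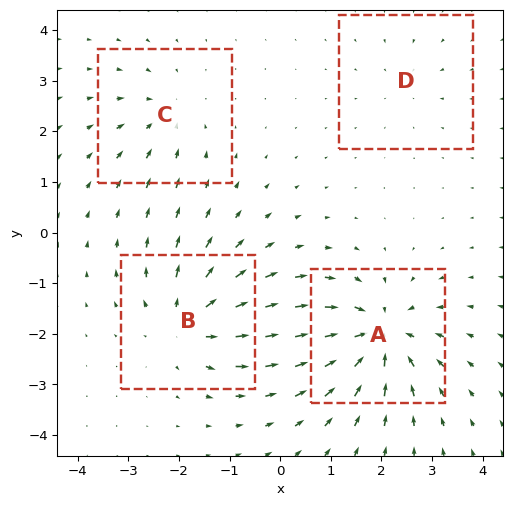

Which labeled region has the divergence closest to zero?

D

Divergence at each region's feature centre — A: about -8, B: about +6, C: about -4, D: about -2. Region D is closest to zero.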